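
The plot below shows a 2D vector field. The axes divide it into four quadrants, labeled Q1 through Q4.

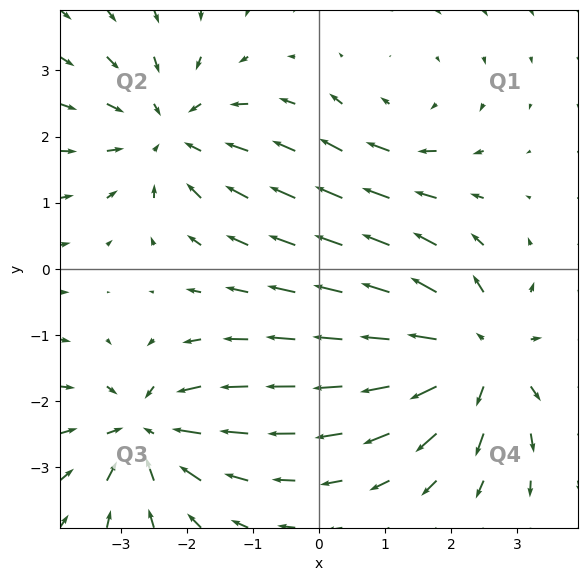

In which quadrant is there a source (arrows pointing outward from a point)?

Q4

The source sits at approximately (2.4, -1.3), which lies in quadrant Q4. The divergence there is about +5, positive as expected for a source.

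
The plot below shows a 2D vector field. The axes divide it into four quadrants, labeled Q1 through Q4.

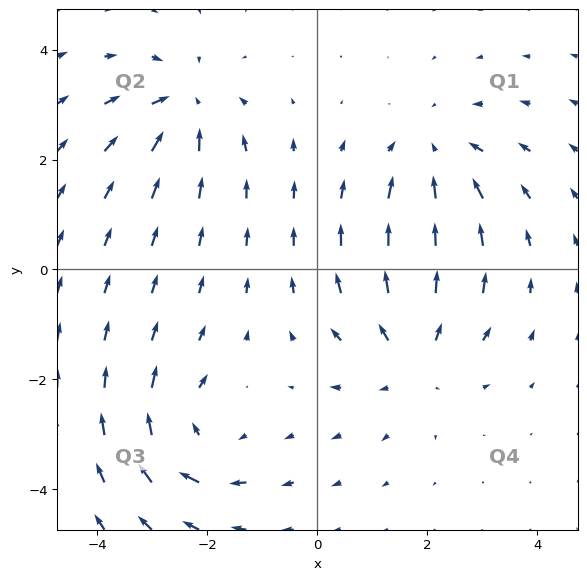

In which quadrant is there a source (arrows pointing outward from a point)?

Q4

The source sits at approximately (1.7, -1.6), which lies in quadrant Q4. The divergence there is about +4, positive as expected for a source.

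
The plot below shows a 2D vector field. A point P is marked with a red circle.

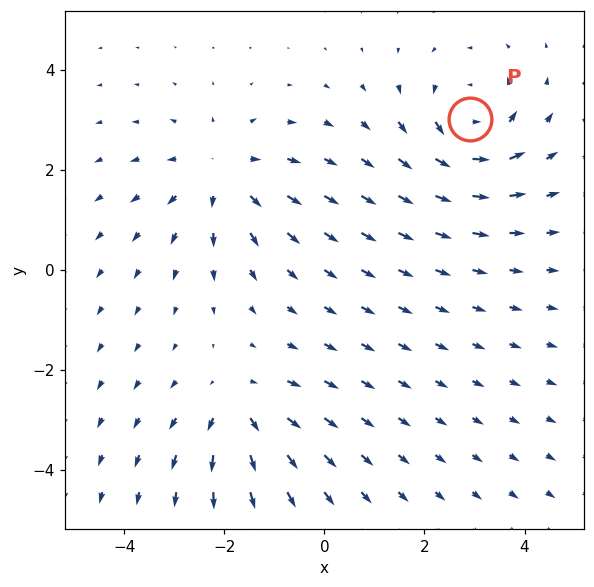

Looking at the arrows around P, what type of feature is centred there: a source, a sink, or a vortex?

vortex

At P (2.9, 3.0) the arrows circulate counterclockwise. Divergence ≈0, curl about +4 — near-zero divergence with nonzero curl is a vortex.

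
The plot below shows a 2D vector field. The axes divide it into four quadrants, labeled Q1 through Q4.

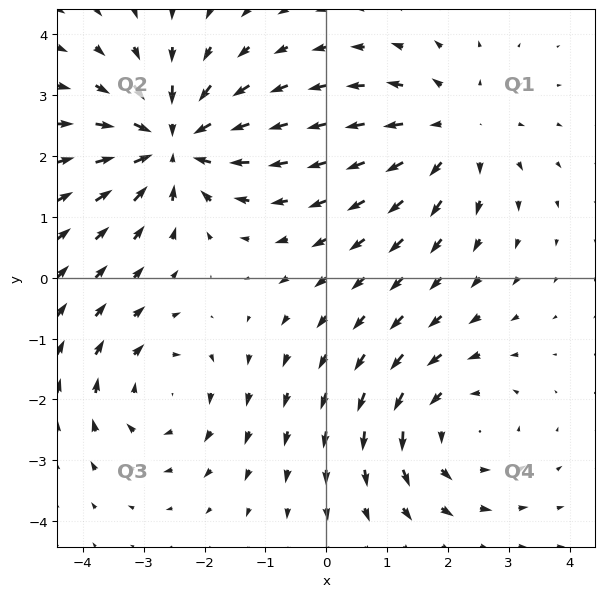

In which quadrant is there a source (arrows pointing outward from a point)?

The source sits at approximately (2.1, 2.4), which lies in quadrant Q1. The divergence there is about +3, positive as expected for a source.

Q1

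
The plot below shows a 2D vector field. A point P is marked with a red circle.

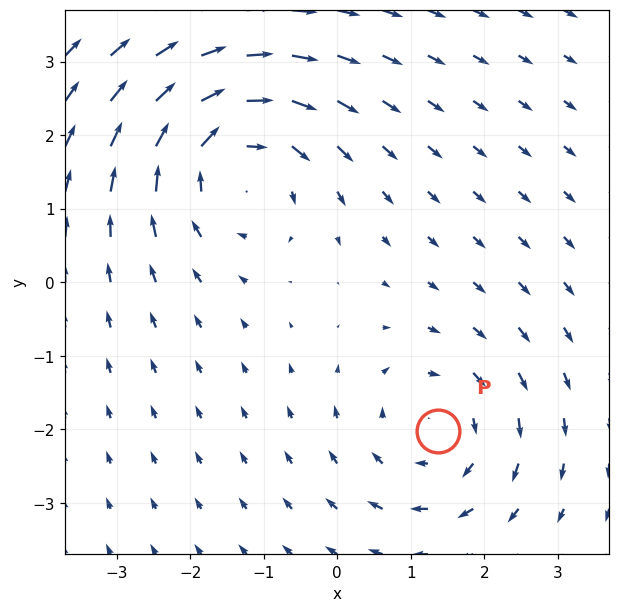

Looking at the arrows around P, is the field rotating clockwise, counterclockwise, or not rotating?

Near P at (1.4, -2.0) the arrows circulate clockwise. The curl (z-component) there is about -3; negative curl means clockwise rotation.

clockwise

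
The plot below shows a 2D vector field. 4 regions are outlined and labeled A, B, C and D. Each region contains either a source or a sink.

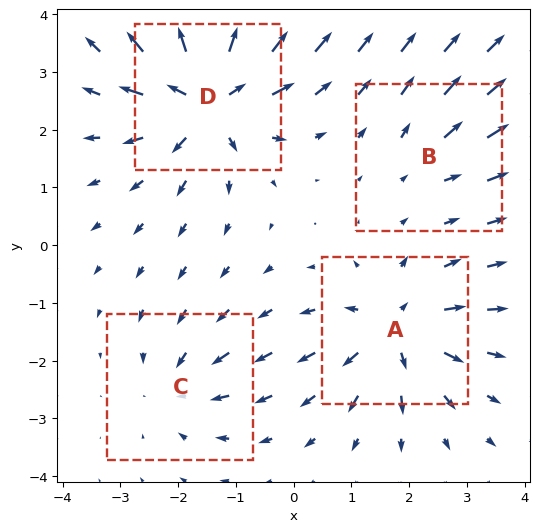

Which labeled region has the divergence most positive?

D

Divergence at each region's feature centre — A: about +6, B: about +3, C: about -4, D: about +9. Region D is most positive.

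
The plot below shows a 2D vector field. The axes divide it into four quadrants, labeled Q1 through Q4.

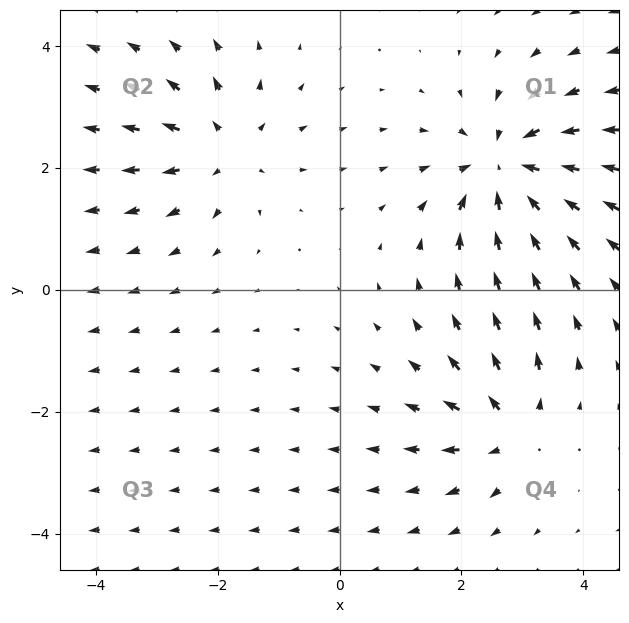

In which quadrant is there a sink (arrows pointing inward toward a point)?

The sink sits at approximately (2.7, 2.0), which lies in quadrant Q1. The divergence there is about -5, negative as expected for a sink.

Q1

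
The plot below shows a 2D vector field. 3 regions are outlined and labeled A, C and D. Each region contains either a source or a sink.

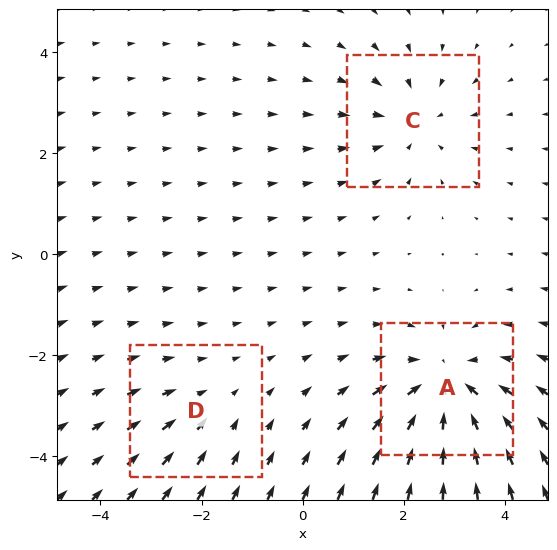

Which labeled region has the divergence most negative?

Divergence at each region's feature centre — A: about -5, C: about -3, D: about -2. Region A is most negative.

A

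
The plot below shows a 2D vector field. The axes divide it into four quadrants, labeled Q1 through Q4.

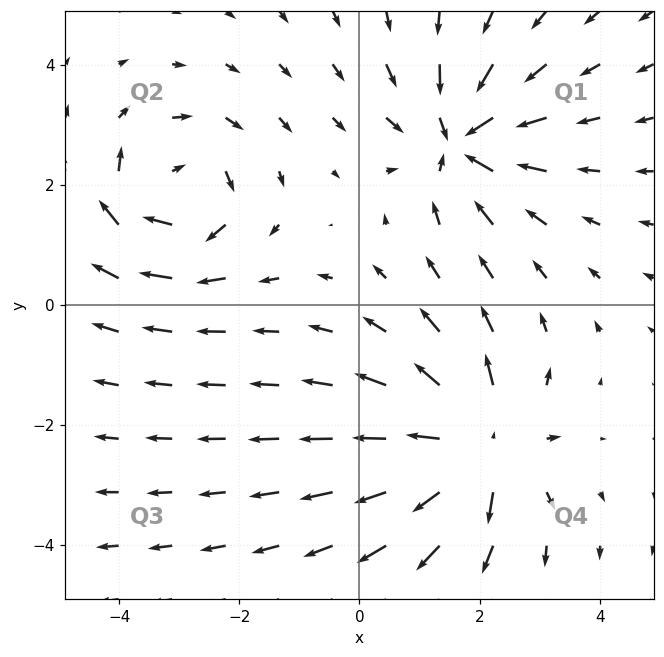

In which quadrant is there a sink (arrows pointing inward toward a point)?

The sink sits at approximately (1.7, 2.7), which lies in quadrant Q1. The divergence there is about -4, negative as expected for a sink.

Q1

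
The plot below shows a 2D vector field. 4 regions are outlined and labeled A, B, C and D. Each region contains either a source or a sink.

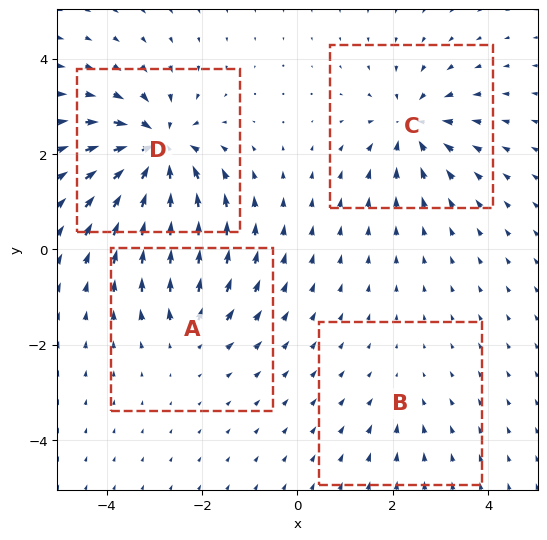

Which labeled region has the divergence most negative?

Divergence at each region's feature centre — A: about +4, B: about -2, C: about -6, D: about -9. Region D is most negative.

D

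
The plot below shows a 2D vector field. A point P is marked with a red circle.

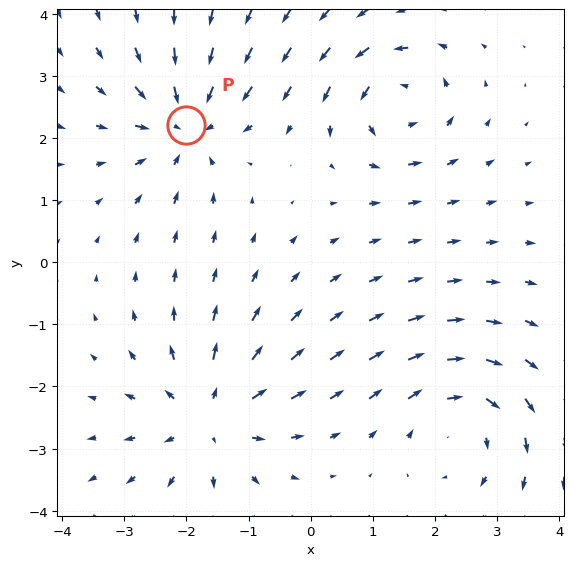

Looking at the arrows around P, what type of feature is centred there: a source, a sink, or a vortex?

At P (-2.0, 2.2) the arrows converge inward. Divergence about -4, curl ≈0 — negative divergence with near-zero curl is a sink.

sink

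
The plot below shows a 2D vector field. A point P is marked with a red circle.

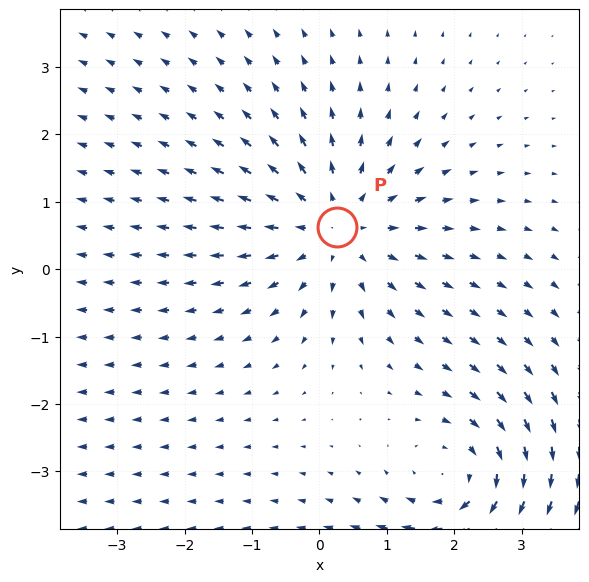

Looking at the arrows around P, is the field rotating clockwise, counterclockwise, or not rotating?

not rotating

Near P at (0.3, 0.6) the arrows show no circulation. The curl there is ≈0.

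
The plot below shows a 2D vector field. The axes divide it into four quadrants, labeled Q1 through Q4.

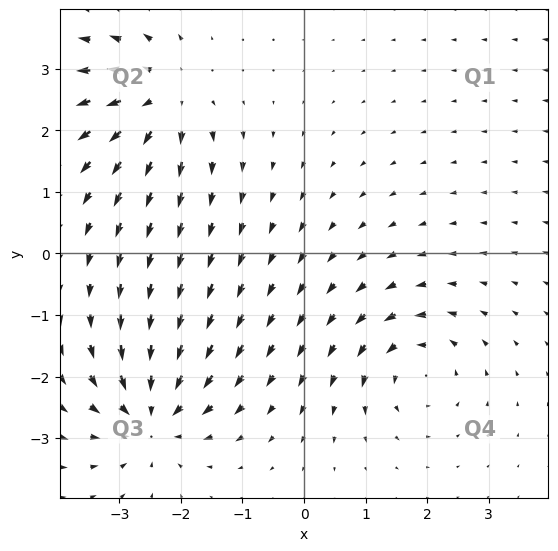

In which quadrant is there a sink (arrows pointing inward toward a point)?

The sink sits at approximately (-2.5, -2.6), which lies in quadrant Q3. The divergence there is about -6, negative as expected for a sink.

Q3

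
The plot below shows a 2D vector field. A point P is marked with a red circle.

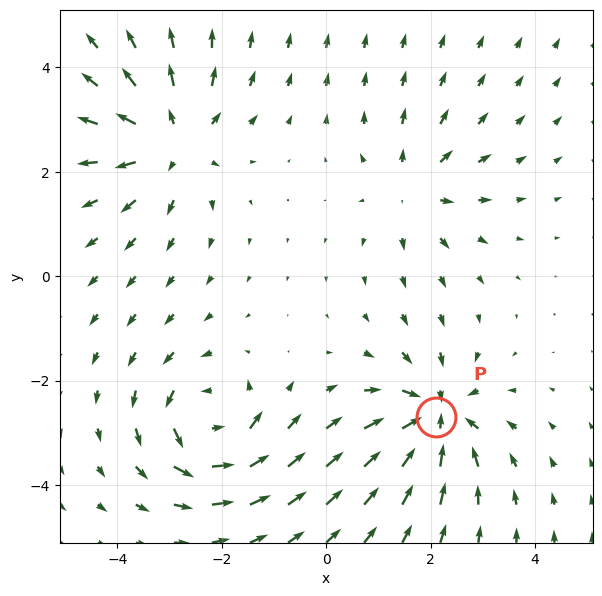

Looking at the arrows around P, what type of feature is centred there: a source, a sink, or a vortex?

At P (2.1, -2.7) the arrows converge inward. Divergence about -6, curl ≈0 — negative divergence with near-zero curl is a sink.

sink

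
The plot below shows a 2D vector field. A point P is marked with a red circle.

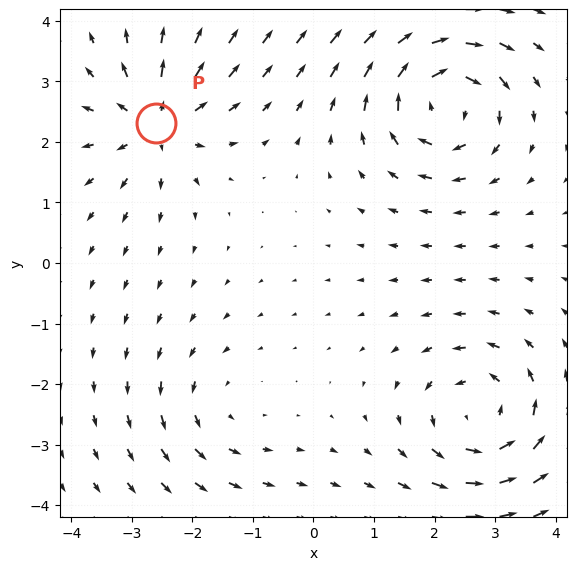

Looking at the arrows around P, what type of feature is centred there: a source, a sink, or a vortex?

At P (-2.6, 2.3) the arrows spread outward. Divergence about +5, curl ≈0 — positive divergence with near-zero curl is a source.

source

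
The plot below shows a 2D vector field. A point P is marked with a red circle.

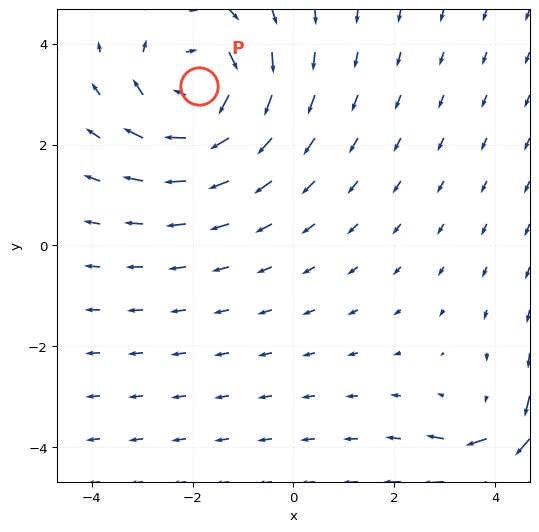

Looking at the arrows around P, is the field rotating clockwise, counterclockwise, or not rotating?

clockwise

Near P at (-1.9, 3.2) the arrows circulate clockwise. The curl (z-component) there is about -4; negative curl means clockwise rotation.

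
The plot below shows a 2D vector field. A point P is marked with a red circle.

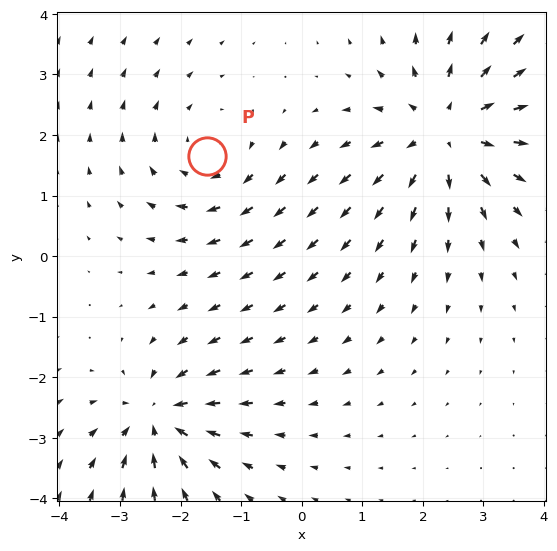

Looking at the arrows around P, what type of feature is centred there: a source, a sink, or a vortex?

vortex

At P (-1.6, 1.7) the arrows circulate clockwise. Divergence ≈0, curl about -2 — near-zero divergence with nonzero curl is a vortex.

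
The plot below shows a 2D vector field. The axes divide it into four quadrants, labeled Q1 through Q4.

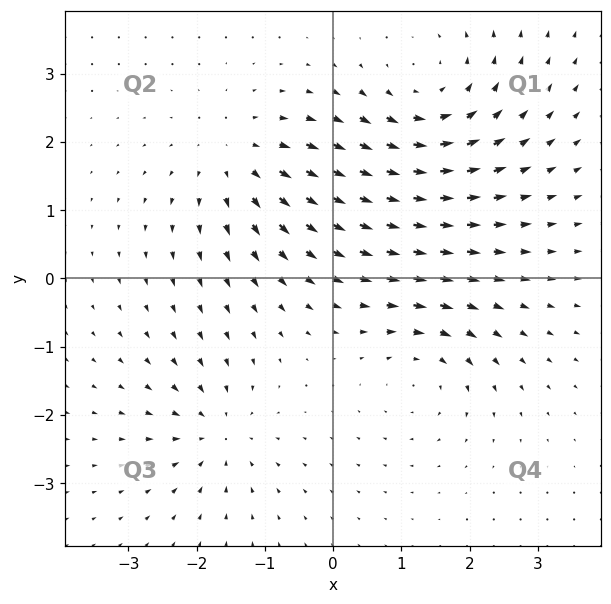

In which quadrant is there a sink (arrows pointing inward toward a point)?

Q3

The sink sits at approximately (-1.7, -2.3), which lies in quadrant Q3. The divergence there is about -4, negative as expected for a sink.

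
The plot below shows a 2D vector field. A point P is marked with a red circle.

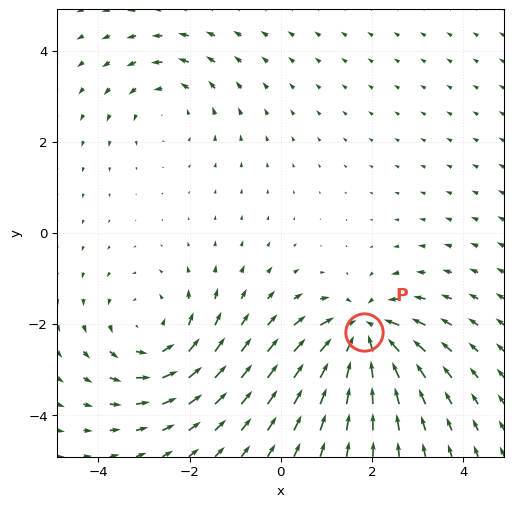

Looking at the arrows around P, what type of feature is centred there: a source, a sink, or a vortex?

At P (1.8, -2.2) the arrows converge inward. Divergence about -6, curl ≈0 — negative divergence with near-zero curl is a sink.

sink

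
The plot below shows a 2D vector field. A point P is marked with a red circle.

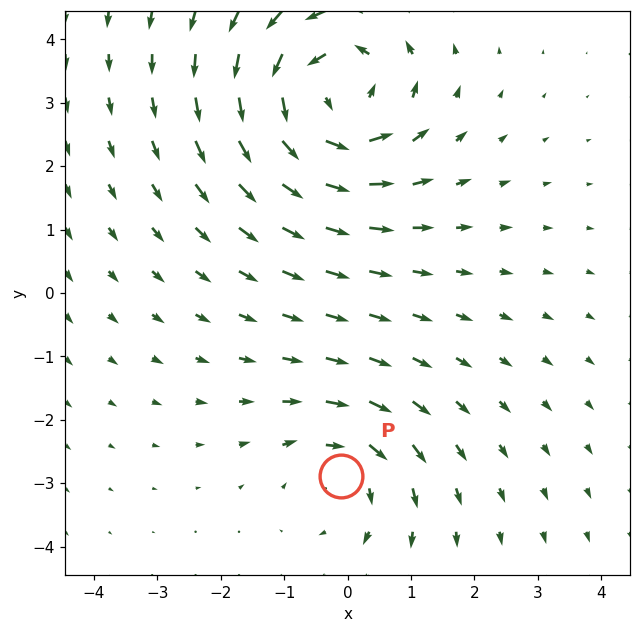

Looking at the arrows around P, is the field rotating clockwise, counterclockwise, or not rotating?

Near P at (-0.1, -2.9) the arrows circulate clockwise. The curl (z-component) there is about -3; negative curl means clockwise rotation.

clockwise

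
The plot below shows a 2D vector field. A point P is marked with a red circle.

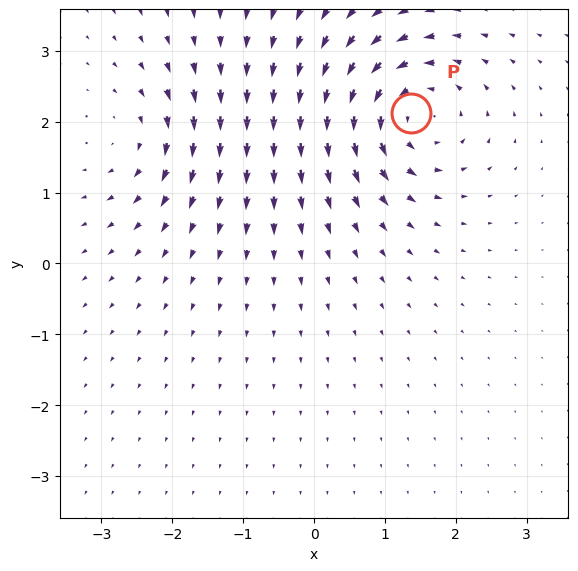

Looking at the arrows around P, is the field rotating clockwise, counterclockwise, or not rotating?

Near P at (1.4, 2.1) the arrows circulate counterclockwise. The curl (z-component) there is about +6; positive curl means counterclockwise rotation.

counterclockwise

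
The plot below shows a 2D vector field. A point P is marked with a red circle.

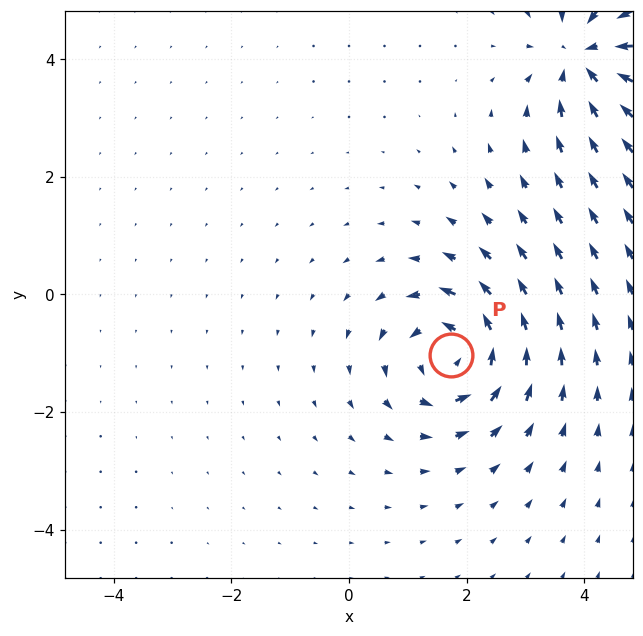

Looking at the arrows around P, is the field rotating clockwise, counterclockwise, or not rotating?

Near P at (1.7, -1.0) the arrows circulate counterclockwise. The curl (z-component) there is about +6; positive curl means counterclockwise rotation.

counterclockwise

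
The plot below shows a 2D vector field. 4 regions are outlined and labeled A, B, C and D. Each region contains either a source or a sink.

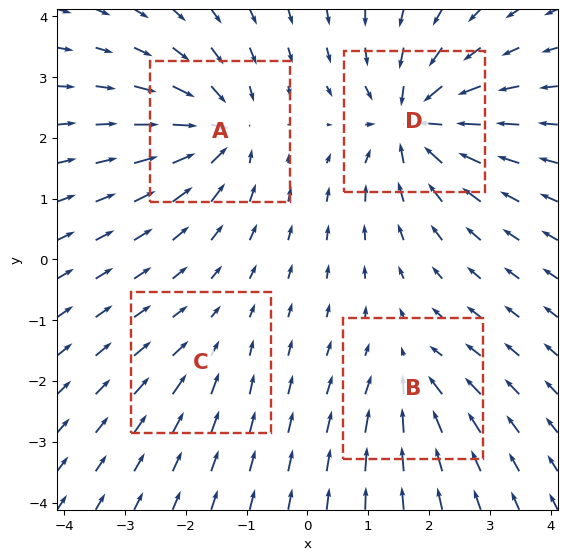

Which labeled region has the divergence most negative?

Divergence at each region's feature centre — A: about -7, B: about -4, C: about -2, D: about -8. Region D is most negative.

D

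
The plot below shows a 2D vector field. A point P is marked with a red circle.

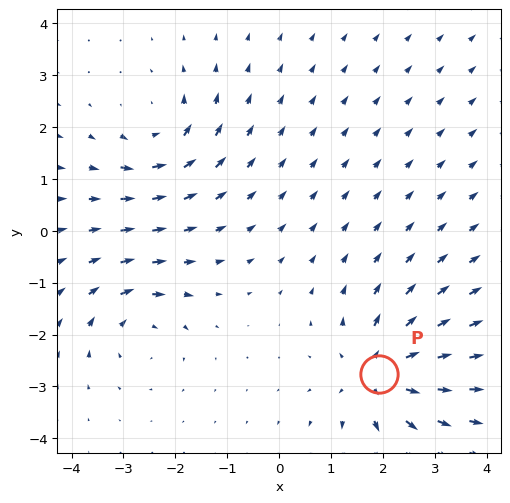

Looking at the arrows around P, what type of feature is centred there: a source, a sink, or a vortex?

source

At P (1.9, -2.8) the arrows spread outward. Divergence about +5, curl ≈0 — positive divergence with near-zero curl is a source.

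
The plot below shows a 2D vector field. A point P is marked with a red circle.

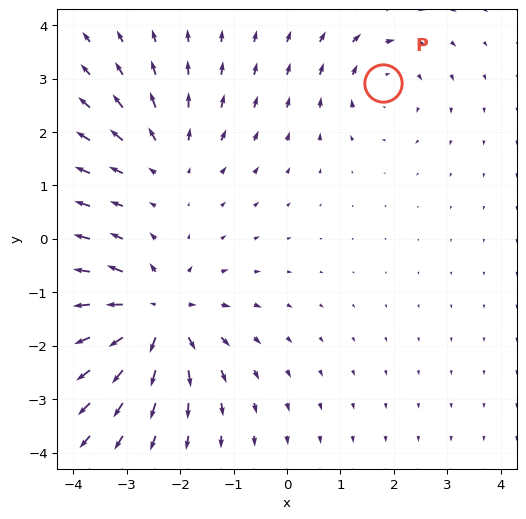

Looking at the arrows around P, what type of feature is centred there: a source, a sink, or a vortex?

vortex

At P (1.8, 2.9) the arrows circulate clockwise. Divergence ≈0, curl about -3 — near-zero divergence with nonzero curl is a vortex.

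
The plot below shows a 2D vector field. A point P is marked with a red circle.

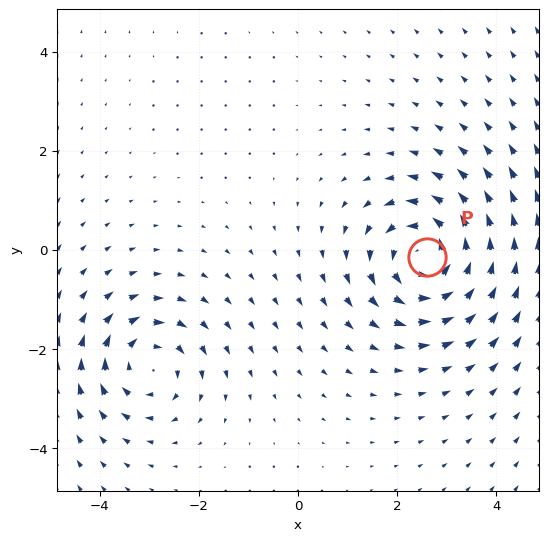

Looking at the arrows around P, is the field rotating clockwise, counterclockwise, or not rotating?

counterclockwise

Near P at (2.6, -0.2) the arrows circulate counterclockwise. The curl (z-component) there is about +5; positive curl means counterclockwise rotation.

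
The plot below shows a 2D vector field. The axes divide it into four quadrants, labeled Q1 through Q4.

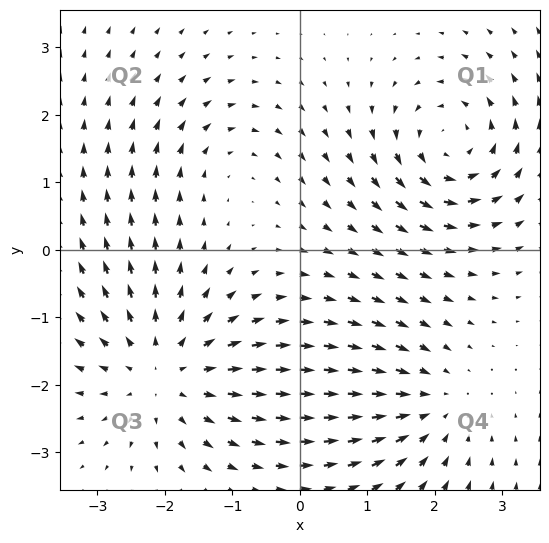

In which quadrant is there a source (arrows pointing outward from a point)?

Q3

The source sits at approximately (-2.0, -1.8), which lies in quadrant Q3. The divergence there is about +4, positive as expected for a source.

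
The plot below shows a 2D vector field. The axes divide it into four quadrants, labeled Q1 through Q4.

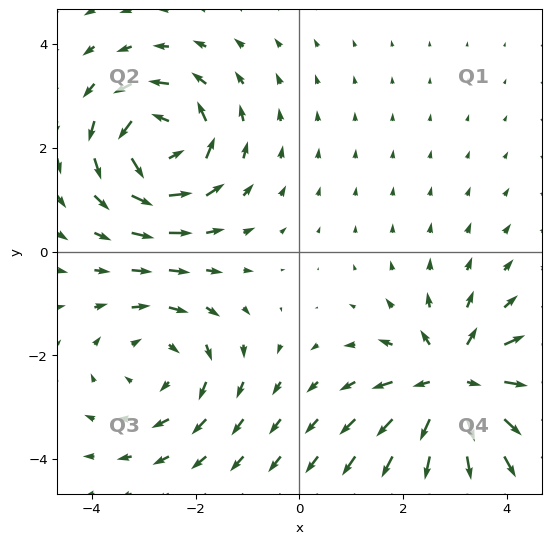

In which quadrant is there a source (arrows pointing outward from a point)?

Q4

The source sits at approximately (3.0, -2.6), which lies in quadrant Q4. The divergence there is about +5, positive as expected for a source.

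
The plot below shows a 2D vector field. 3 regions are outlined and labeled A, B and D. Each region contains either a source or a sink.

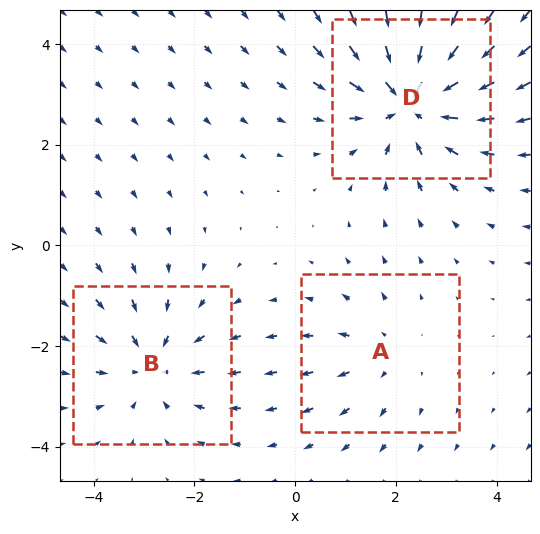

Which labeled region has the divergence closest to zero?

Divergence at each region's feature centre — A: about +2, B: about -3, D: about -4. Region A is closest to zero.

A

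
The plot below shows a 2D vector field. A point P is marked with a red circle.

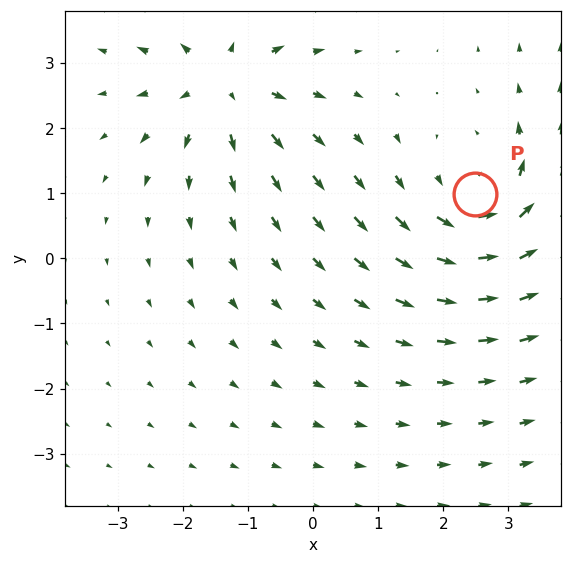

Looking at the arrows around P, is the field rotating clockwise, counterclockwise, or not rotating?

Near P at (2.5, 1.0) the arrows circulate counterclockwise. The curl (z-component) there is about +4; positive curl means counterclockwise rotation.

counterclockwise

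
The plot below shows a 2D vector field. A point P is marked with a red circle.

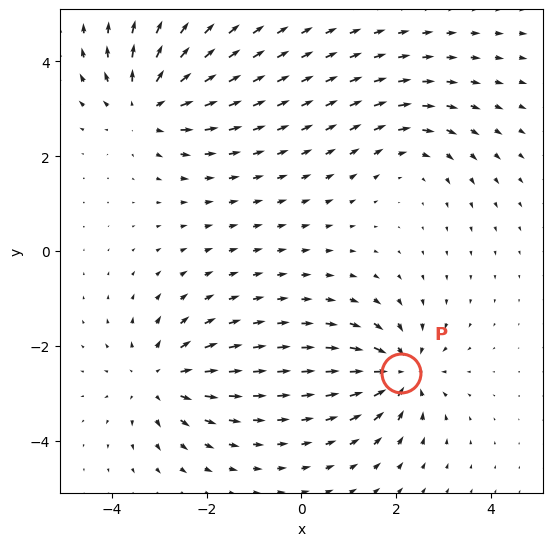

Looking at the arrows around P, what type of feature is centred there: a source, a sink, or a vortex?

sink

At P (2.1, -2.6) the arrows converge inward. Divergence about -7, curl ≈0 — negative divergence with near-zero curl is a sink.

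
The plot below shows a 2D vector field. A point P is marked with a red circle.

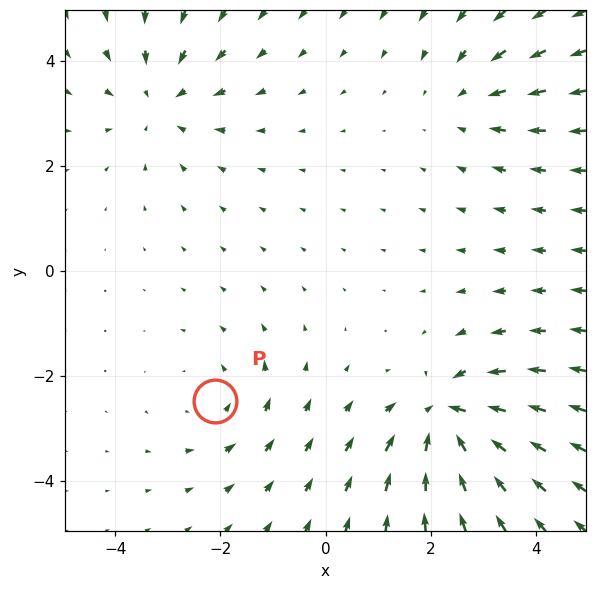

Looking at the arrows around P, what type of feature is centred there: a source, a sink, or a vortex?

vortex

At P (-2.1, -2.5) the arrows circulate counterclockwise. Divergence ≈0, curl about +3 — near-zero divergence with nonzero curl is a vortex.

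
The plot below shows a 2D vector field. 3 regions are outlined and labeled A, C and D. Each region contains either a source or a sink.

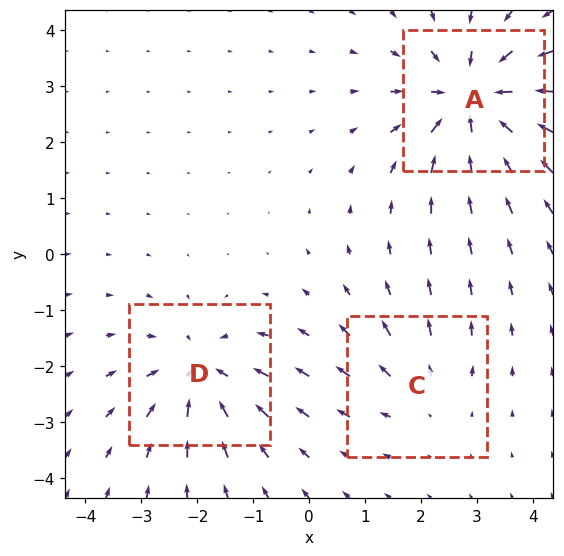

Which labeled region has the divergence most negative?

Divergence at each region's feature centre — A: about -5, C: about +2, D: about -4. Region A is most negative.

A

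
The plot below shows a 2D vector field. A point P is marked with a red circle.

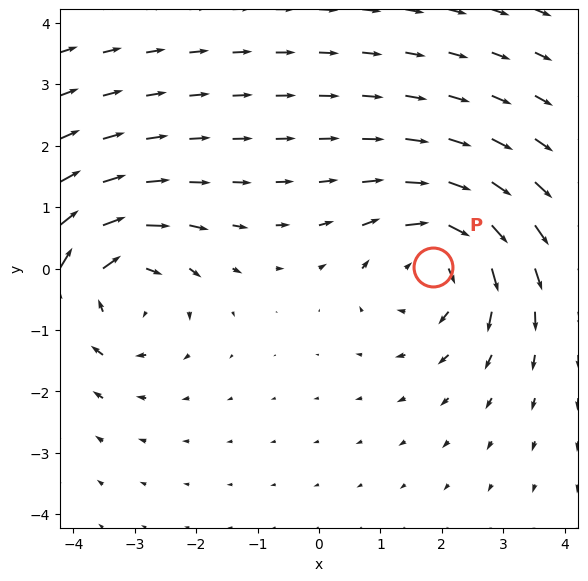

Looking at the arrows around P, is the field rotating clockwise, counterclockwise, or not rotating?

Near P at (1.9, 0.0) the arrows circulate clockwise. The curl (z-component) there is about -4; negative curl means clockwise rotation.

clockwise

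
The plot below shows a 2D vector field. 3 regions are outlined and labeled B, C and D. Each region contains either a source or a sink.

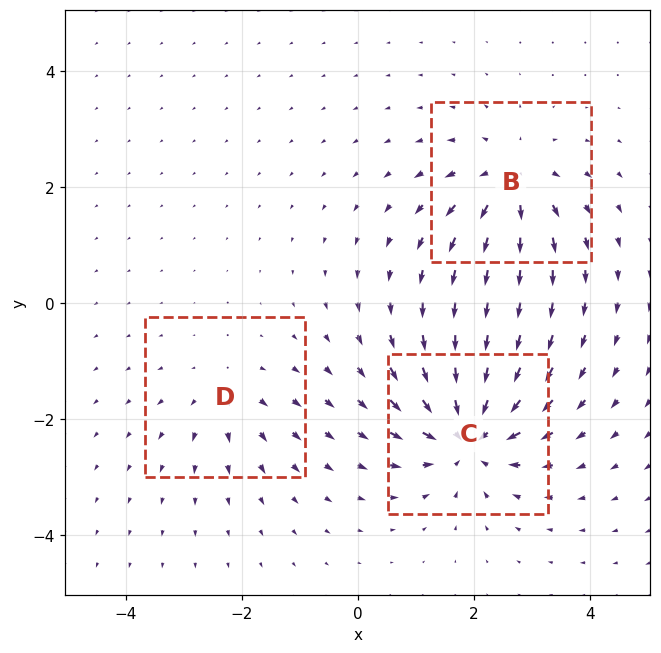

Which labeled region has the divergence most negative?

Divergence at each region's feature centre — B: about +4, C: about -6, D: about +2. Region C is most negative.

C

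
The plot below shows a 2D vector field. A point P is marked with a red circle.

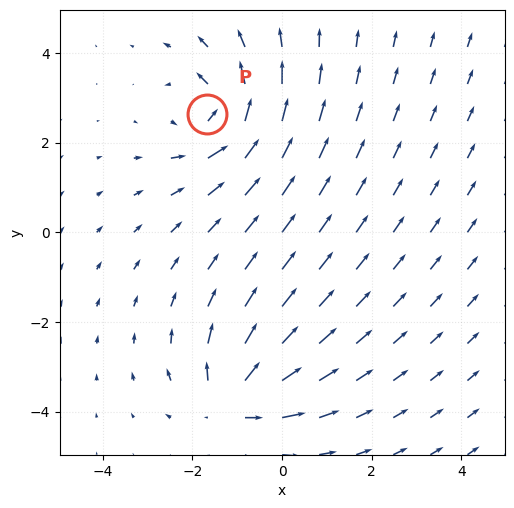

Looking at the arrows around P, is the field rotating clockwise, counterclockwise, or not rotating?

counterclockwise

Near P at (-1.7, 2.6) the arrows circulate counterclockwise. The curl (z-component) there is about +5; positive curl means counterclockwise rotation.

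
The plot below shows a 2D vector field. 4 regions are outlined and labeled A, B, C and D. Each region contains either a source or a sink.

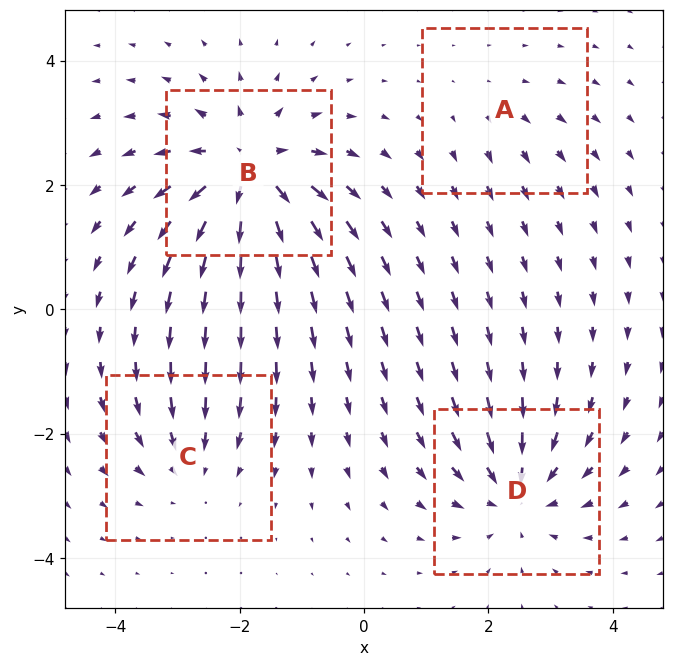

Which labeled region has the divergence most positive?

Divergence at each region's feature centre — A: about +2, B: about +8, C: about -4, D: about -6. Region B is most positive.

B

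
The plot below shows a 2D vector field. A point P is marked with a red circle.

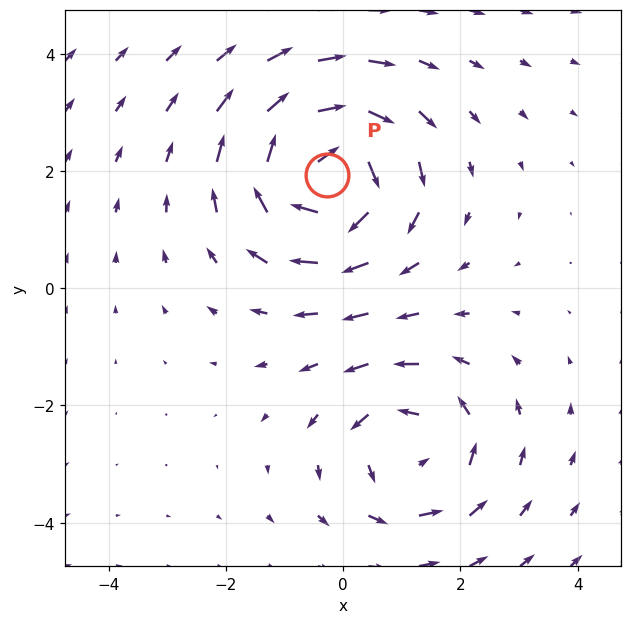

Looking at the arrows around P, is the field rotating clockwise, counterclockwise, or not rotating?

Near P at (-0.3, 1.9) the arrows circulate clockwise. The curl (z-component) there is about -6; negative curl means clockwise rotation.

clockwise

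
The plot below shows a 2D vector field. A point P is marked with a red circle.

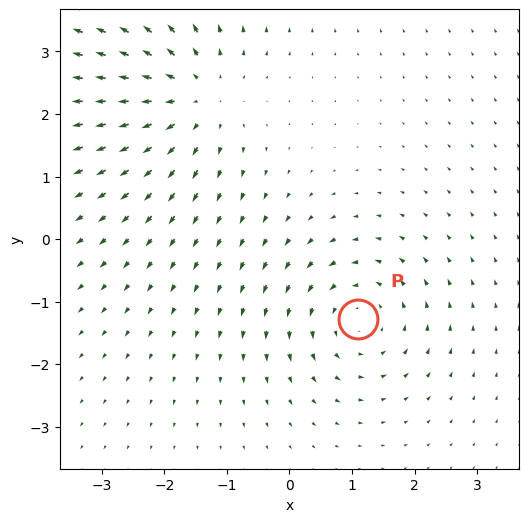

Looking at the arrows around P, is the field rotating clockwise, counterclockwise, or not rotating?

counterclockwise

Near P at (1.1, -1.3) the arrows circulate counterclockwise. The curl (z-component) there is about +3; positive curl means counterclockwise rotation.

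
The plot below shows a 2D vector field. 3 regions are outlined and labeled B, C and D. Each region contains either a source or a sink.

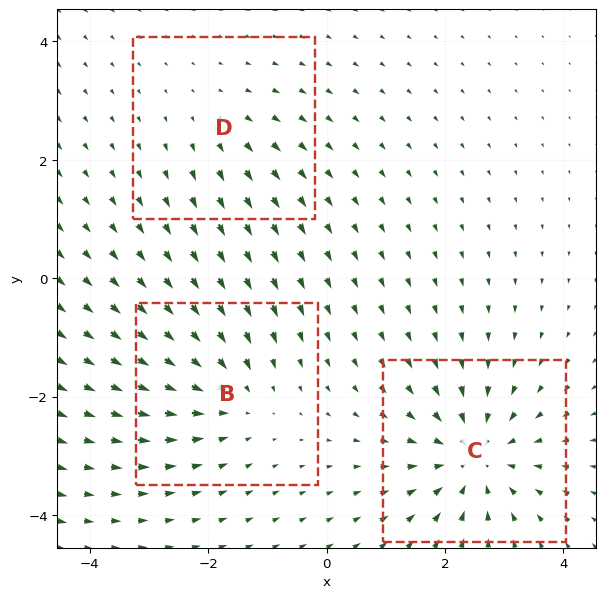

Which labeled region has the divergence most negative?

C

Divergence at each region's feature centre — B: about -3, C: about -5, D: about +2. Region C is most negative.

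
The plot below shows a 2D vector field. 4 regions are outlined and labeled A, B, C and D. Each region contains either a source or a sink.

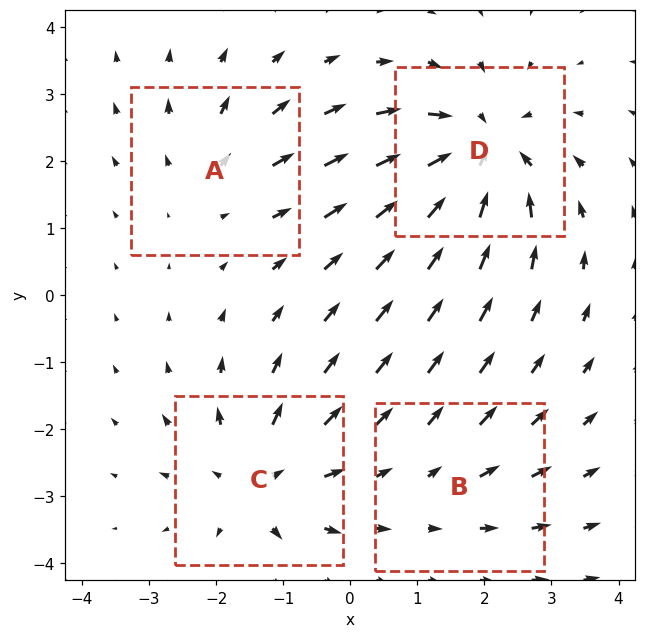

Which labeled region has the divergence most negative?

D

Divergence at each region's feature centre — A: about +3, B: about +2, C: about +5, D: about -7. Region D is most negative.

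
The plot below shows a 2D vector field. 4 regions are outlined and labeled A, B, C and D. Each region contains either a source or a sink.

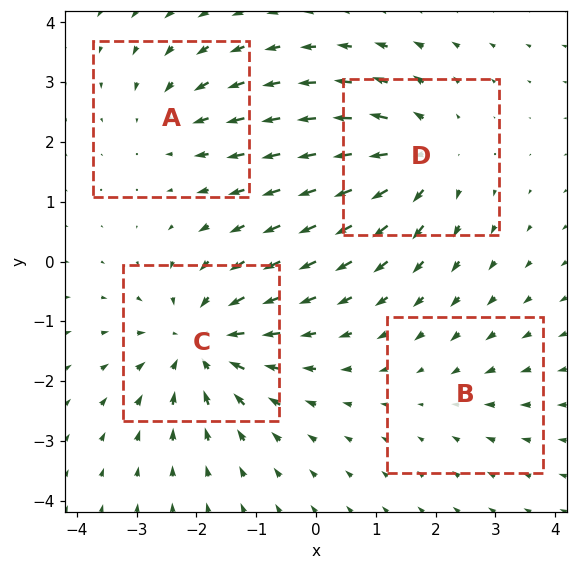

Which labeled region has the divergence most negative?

Divergence at each region's feature centre — A: about -3, B: about -2, C: about -6, D: about +5. Region C is most negative.

C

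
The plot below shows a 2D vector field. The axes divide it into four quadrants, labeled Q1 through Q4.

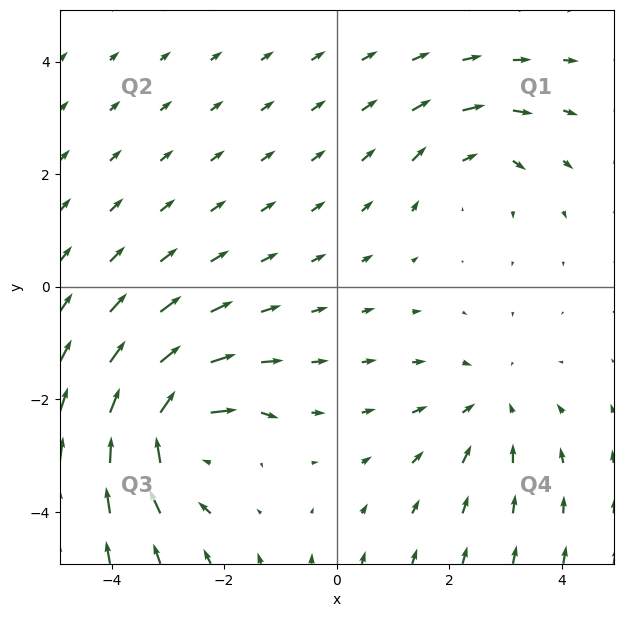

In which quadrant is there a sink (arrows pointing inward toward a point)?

Q4

The sink sits at approximately (2.7, -2.1), which lies in quadrant Q4. The divergence there is about -2, negative as expected for a sink.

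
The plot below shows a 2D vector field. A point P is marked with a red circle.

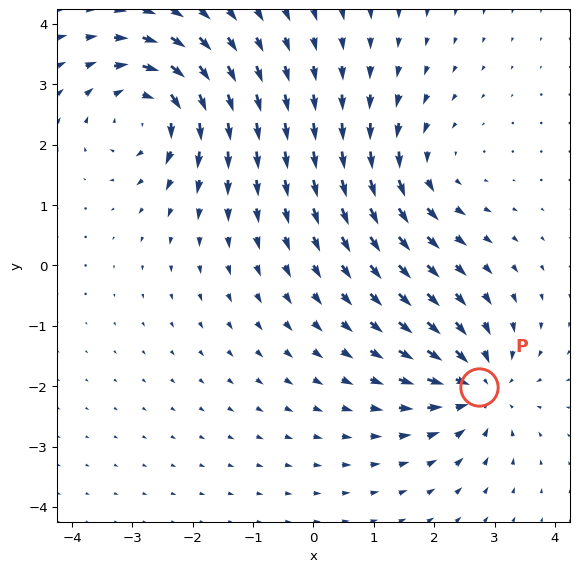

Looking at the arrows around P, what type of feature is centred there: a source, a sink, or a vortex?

sink

At P (2.7, -2.0) the arrows converge inward. Divergence about -5, curl ≈0 — negative divergence with near-zero curl is a sink.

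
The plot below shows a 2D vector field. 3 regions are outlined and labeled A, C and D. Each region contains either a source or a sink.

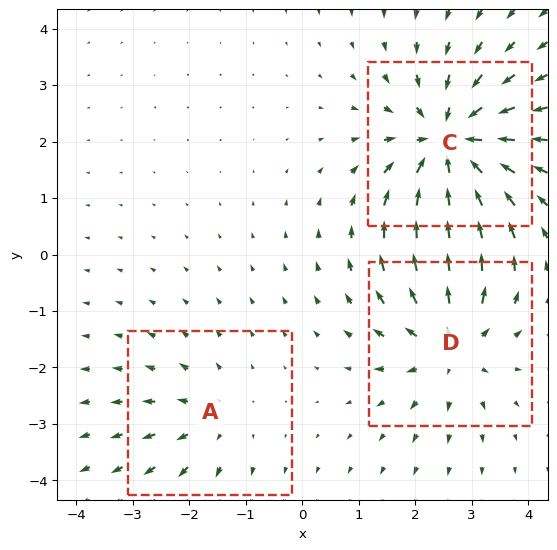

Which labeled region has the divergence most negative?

C

Divergence at each region's feature centre — A: about +2, C: about -5, D: about +4. Region C is most negative.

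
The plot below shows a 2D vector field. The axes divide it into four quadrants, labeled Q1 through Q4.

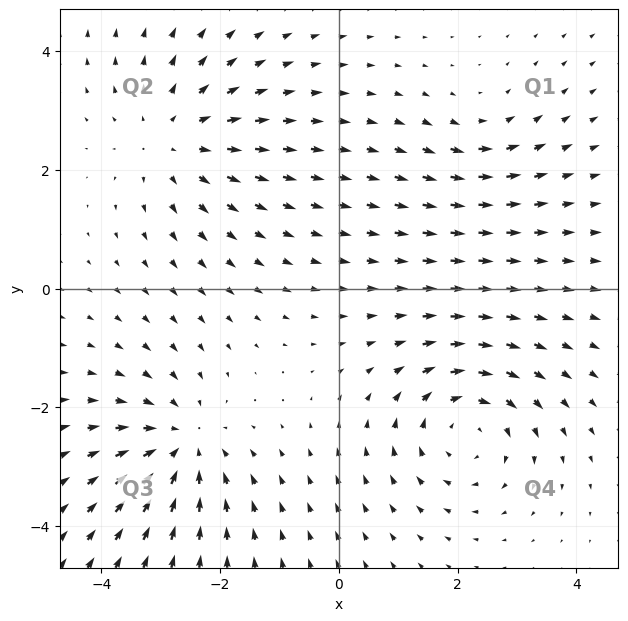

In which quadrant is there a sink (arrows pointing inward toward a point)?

The sink sits at approximately (-2.6, -2.6), which lies in quadrant Q3. The divergence there is about -5, negative as expected for a sink.

Q3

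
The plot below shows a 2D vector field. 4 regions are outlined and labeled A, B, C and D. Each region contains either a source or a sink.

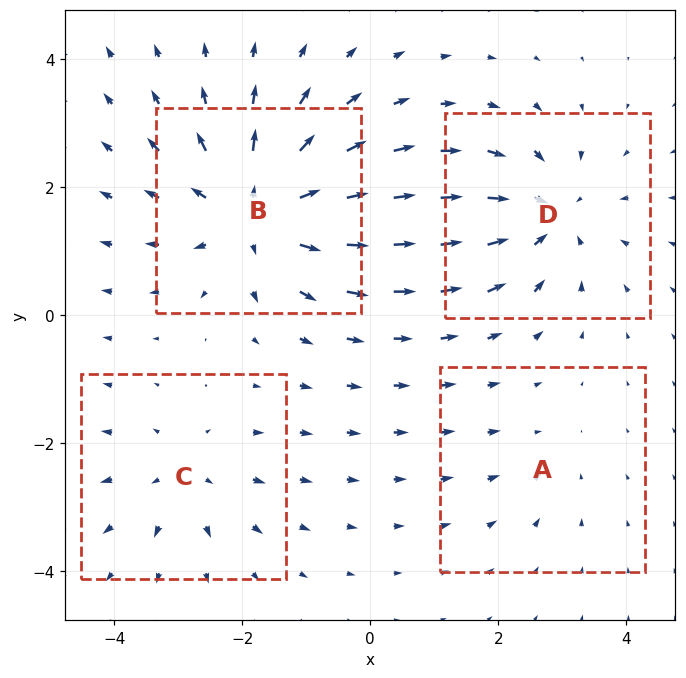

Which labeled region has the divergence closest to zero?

A

Divergence at each region's feature centre — A: about -2, B: about +6, C: about +3, D: about -5. Region A is closest to zero.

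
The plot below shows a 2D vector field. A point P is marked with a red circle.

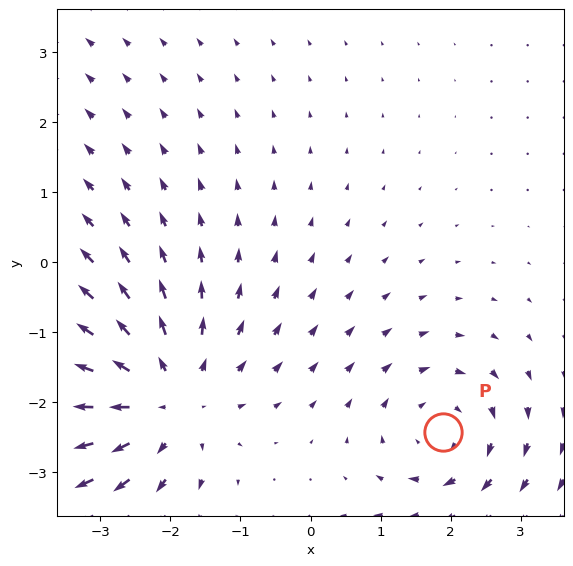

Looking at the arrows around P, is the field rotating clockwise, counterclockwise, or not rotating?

Near P at (1.9, -2.4) the arrows circulate clockwise. The curl (z-component) there is about -3; negative curl means clockwise rotation.

clockwise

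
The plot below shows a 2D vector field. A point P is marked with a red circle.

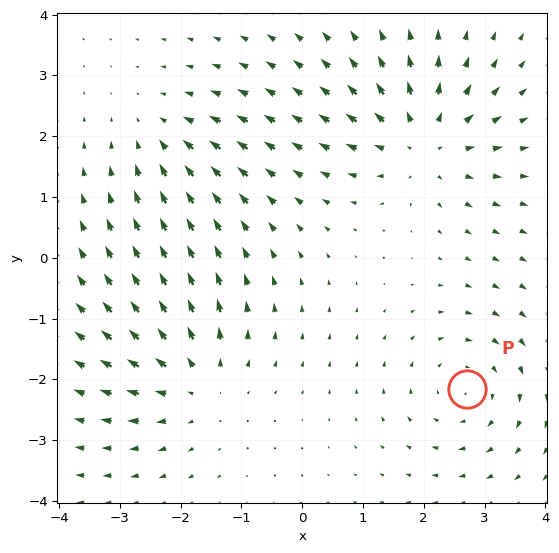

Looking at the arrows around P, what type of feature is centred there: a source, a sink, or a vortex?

At P (2.7, -2.2) the arrows circulate clockwise. Divergence ≈0, curl about -3 — near-zero divergence with nonzero curl is a vortex.

vortex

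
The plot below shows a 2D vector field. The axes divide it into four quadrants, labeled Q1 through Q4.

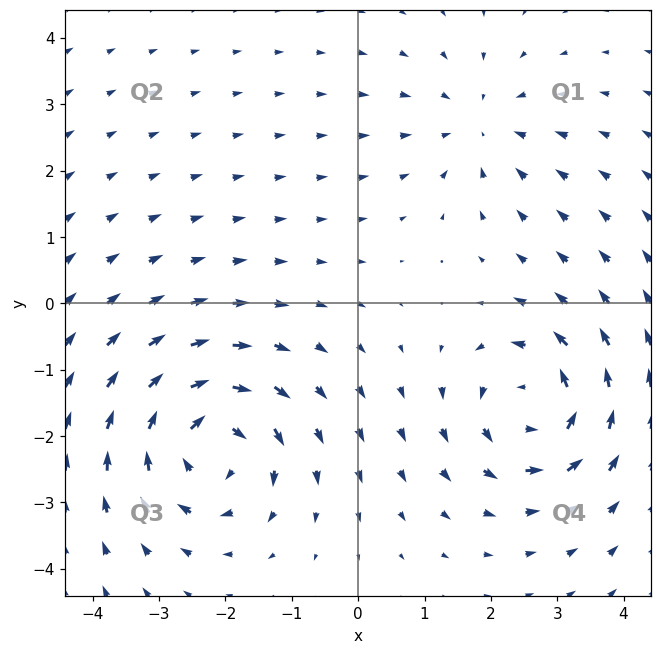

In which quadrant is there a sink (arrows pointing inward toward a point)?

Q1

The sink sits at approximately (1.8, 2.7), which lies in quadrant Q1. The divergence there is about -3, negative as expected for a sink.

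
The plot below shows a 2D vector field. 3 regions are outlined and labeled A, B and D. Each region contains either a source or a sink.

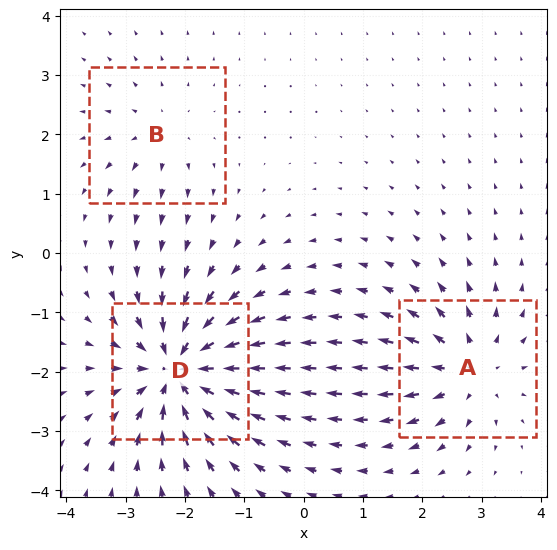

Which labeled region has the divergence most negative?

D

Divergence at each region's feature centre — A: about +4, B: about +2, D: about -6. Region D is most negative.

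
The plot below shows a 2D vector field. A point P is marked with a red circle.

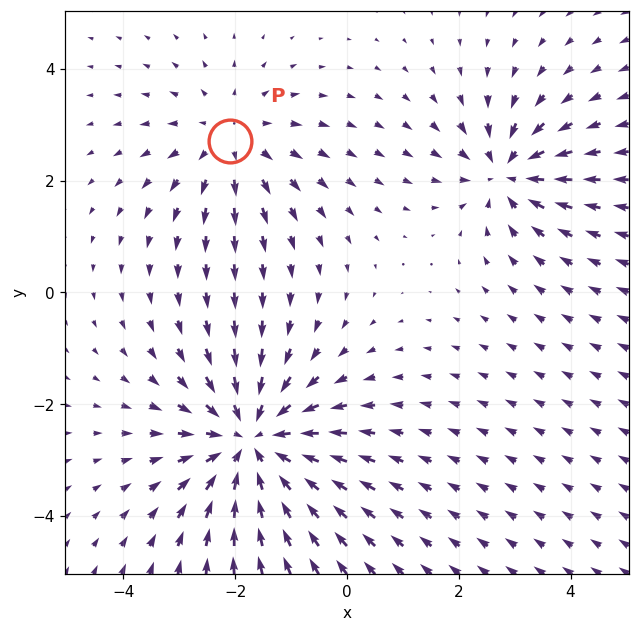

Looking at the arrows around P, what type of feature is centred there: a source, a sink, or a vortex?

source

At P (-2.1, 2.7) the arrows spread outward. Divergence about +3, curl ≈0 — positive divergence with near-zero curl is a source.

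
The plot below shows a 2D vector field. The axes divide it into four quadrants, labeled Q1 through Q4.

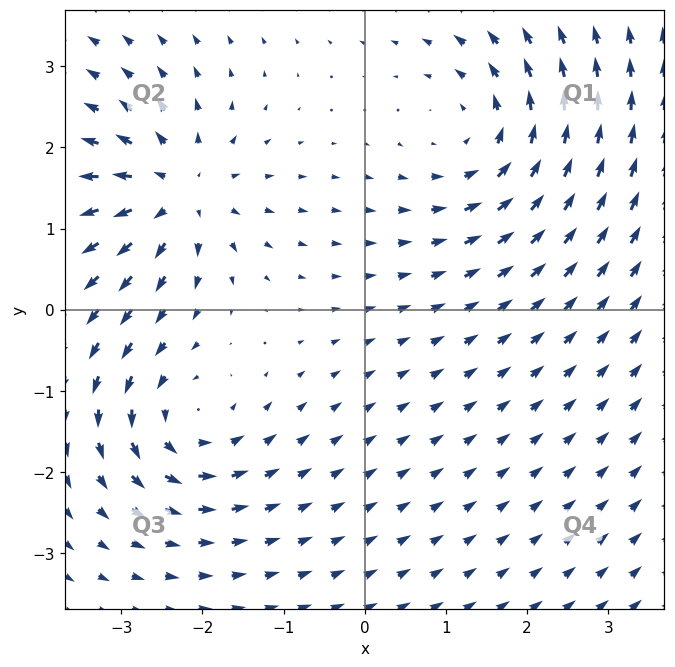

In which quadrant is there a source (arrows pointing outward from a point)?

Q2

The source sits at approximately (-2.3, 1.4), which lies in quadrant Q2. The divergence there is about +7, positive as expected for a source.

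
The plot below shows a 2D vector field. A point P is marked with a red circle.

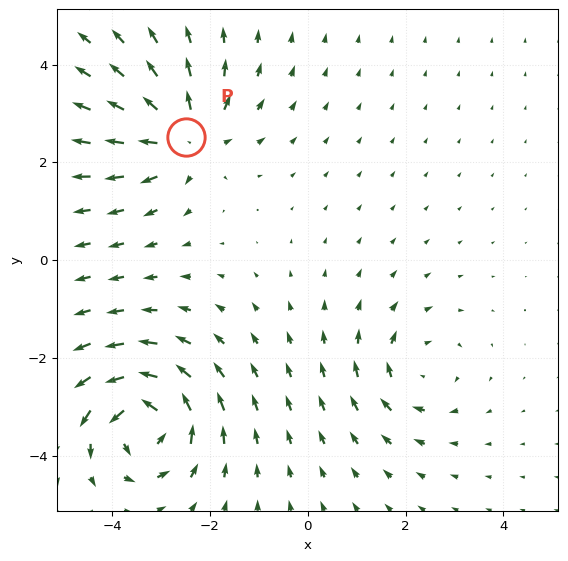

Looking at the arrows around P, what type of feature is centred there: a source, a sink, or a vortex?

At P (-2.5, 2.5) the arrows spread outward. Divergence about +4, curl ≈0 — positive divergence with near-zero curl is a source.

source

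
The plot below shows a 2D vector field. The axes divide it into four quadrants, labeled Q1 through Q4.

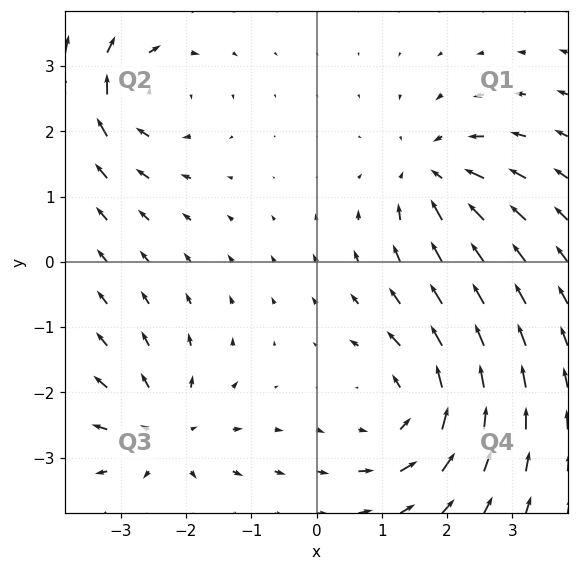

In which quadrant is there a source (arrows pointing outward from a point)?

The source sits at approximately (-2.3, -2.6), which lies in quadrant Q3. The divergence there is about +4, positive as expected for a source.

Q3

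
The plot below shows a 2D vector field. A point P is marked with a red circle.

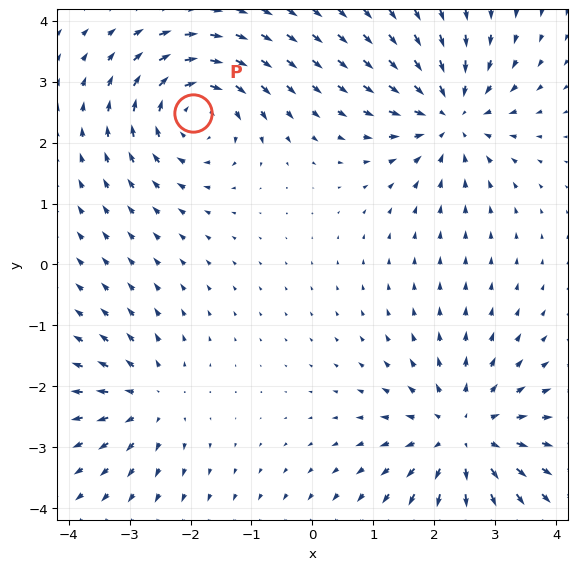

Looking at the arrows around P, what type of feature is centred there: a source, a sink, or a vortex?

At P (-2.0, 2.5) the arrows circulate clockwise. Divergence ≈0, curl about -5 — near-zero divergence with nonzero curl is a vortex.

vortex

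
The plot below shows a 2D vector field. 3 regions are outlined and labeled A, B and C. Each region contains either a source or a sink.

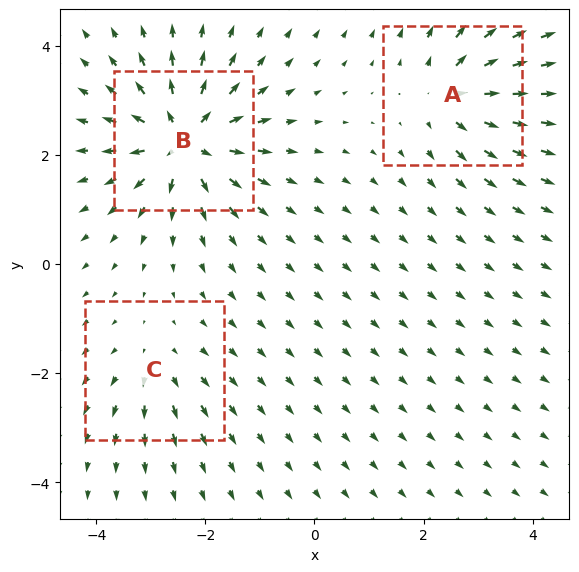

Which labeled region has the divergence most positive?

B

Divergence at each region's feature centre — A: about +4, B: about +7, C: about +3. Region B is most positive.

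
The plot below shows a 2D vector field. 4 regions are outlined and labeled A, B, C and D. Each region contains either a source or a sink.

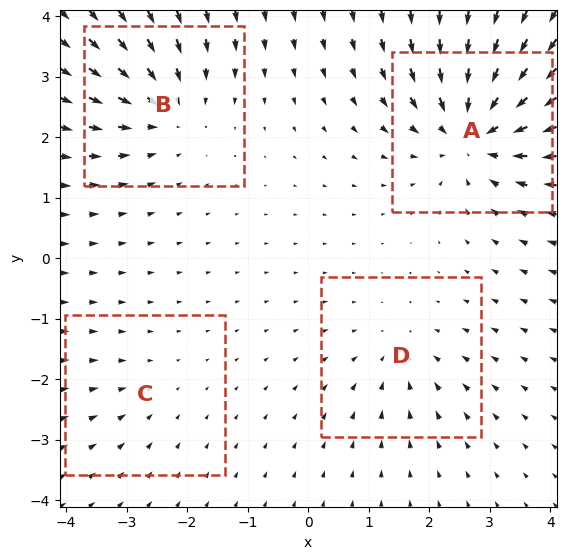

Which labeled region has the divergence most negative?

A

Divergence at each region's feature centre — A: about -7, B: about -5, C: about -2, D: about -3. Region A is most negative.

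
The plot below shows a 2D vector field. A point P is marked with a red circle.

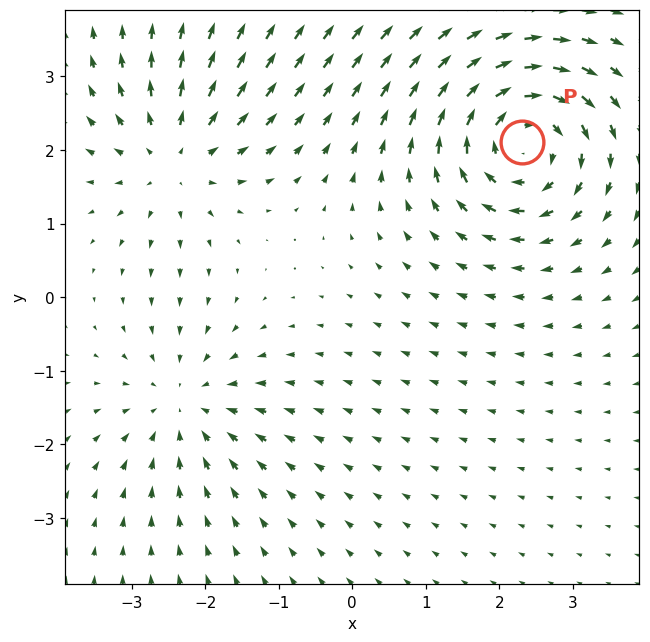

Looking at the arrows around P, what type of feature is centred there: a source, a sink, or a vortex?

At P (2.3, 2.1) the arrows circulate clockwise. Divergence ≈0, curl about -6 — near-zero divergence with nonzero curl is a vortex.

vortex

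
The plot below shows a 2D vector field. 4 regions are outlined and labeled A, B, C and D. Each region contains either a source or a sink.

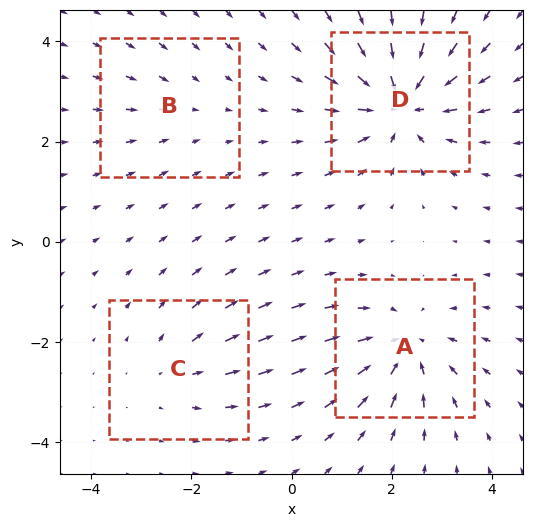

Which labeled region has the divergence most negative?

D

Divergence at each region's feature centre — A: about -5, B: about -2, C: about +3, D: about -7. Region D is most negative.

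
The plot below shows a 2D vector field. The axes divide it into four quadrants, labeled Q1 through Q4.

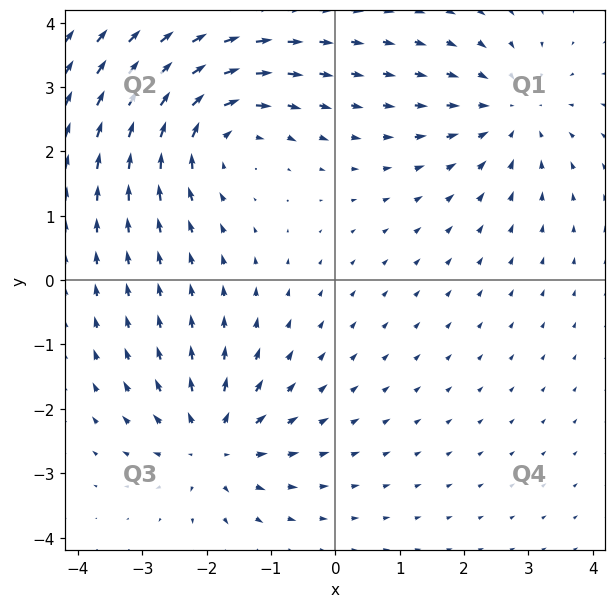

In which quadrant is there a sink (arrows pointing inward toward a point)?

Q1

The sink sits at approximately (2.7, 2.6), which lies in quadrant Q1. The divergence there is about -3, negative as expected for a sink.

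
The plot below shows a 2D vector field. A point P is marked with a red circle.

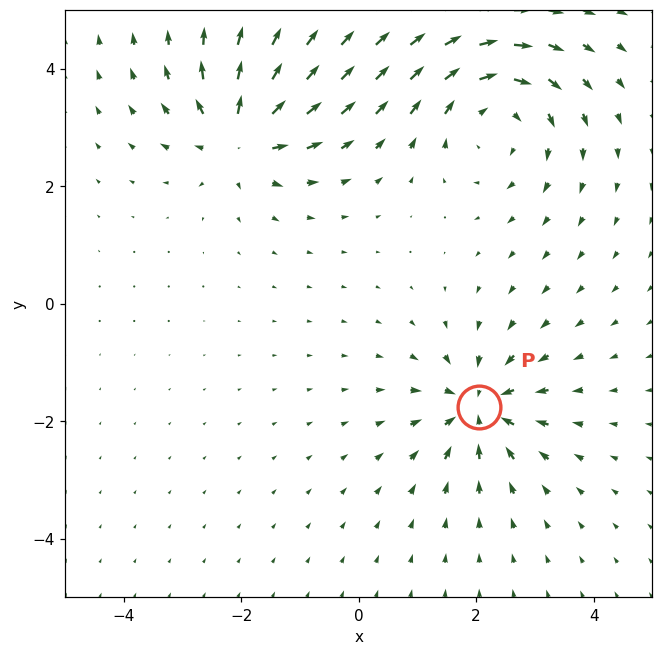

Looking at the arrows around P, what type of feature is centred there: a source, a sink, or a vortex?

At P (2.0, -1.8) the arrows converge inward. Divergence about -5, curl ≈0 — negative divergence with near-zero curl is a sink.

sink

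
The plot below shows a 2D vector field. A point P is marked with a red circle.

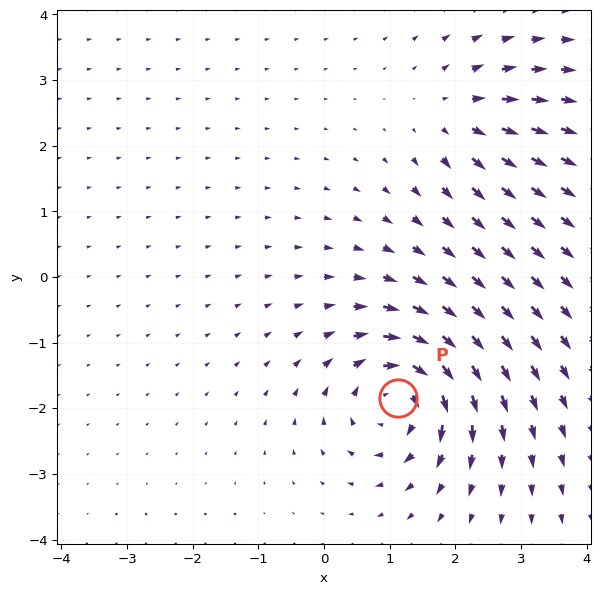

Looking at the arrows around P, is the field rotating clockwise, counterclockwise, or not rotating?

Near P at (1.1, -1.9) the arrows circulate clockwise. The curl (z-component) there is about -6; negative curl means clockwise rotation.

clockwise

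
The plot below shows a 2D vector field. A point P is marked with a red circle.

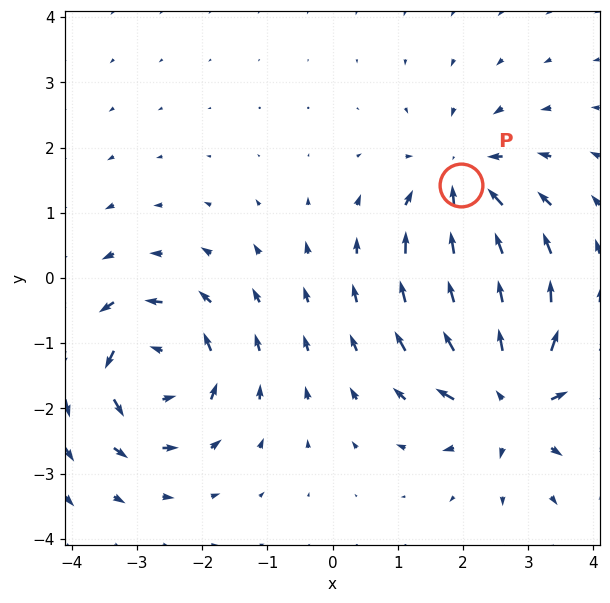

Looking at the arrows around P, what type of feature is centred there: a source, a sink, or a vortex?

At P (2.0, 1.4) the arrows converge inward. Divergence about -4, curl ≈0 — negative divergence with near-zero curl is a sink.

sink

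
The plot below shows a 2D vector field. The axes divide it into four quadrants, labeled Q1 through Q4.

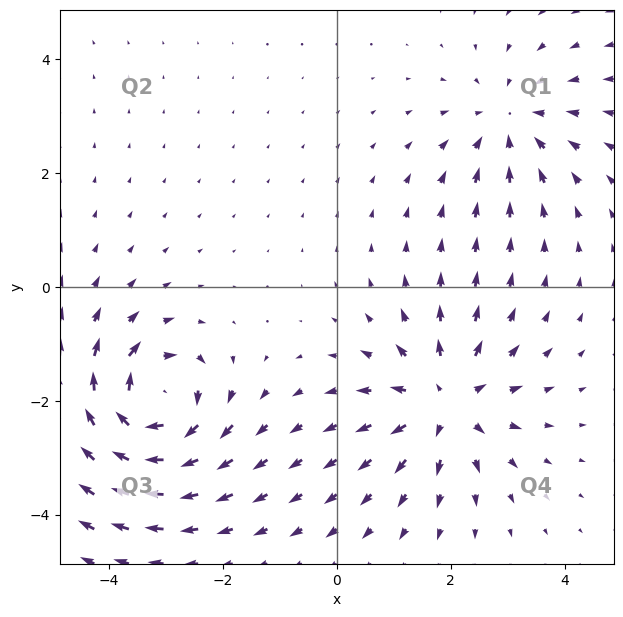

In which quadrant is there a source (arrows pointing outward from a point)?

The source sits at approximately (1.9, -2.0), which lies in quadrant Q4. The divergence there is about +4, positive as expected for a source.

Q4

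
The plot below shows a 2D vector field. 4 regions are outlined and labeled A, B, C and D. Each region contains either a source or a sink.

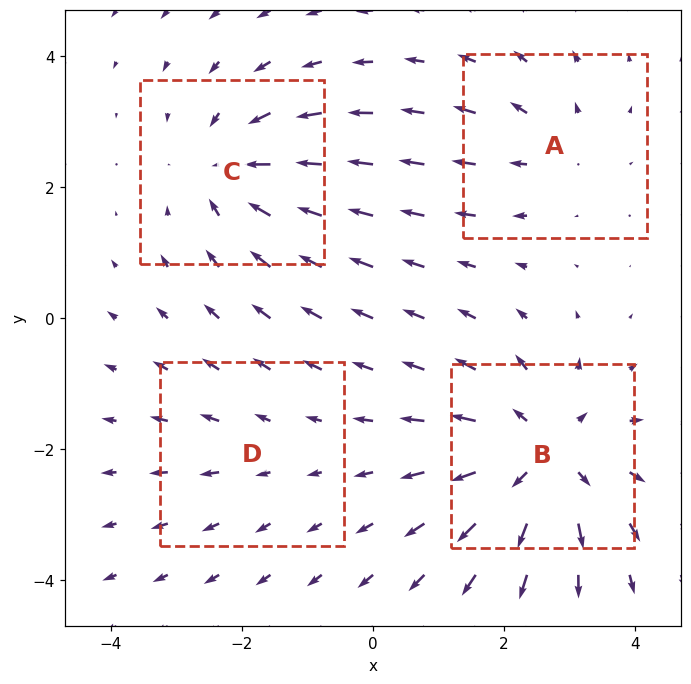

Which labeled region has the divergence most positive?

B

Divergence at each region's feature centre — A: about +3, B: about +6, C: about -5, D: about +2. Region B is most positive.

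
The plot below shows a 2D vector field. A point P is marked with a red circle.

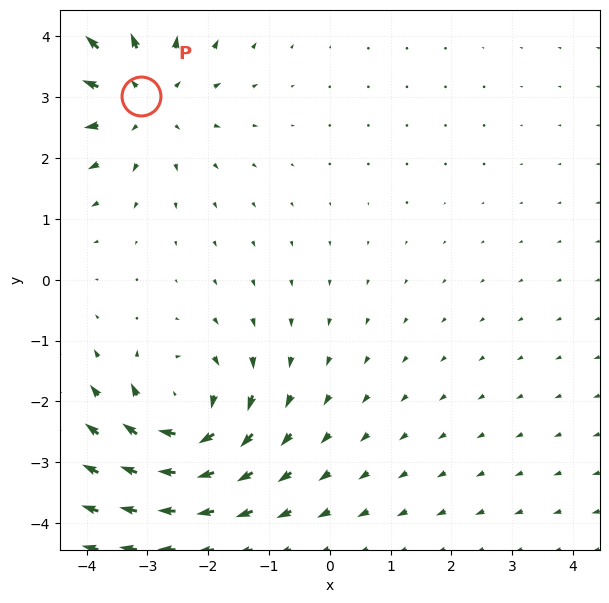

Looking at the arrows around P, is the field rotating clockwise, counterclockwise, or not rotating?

Near P at (-3.1, 3.0) the arrows show no circulation. The curl there is ≈0.

not rotating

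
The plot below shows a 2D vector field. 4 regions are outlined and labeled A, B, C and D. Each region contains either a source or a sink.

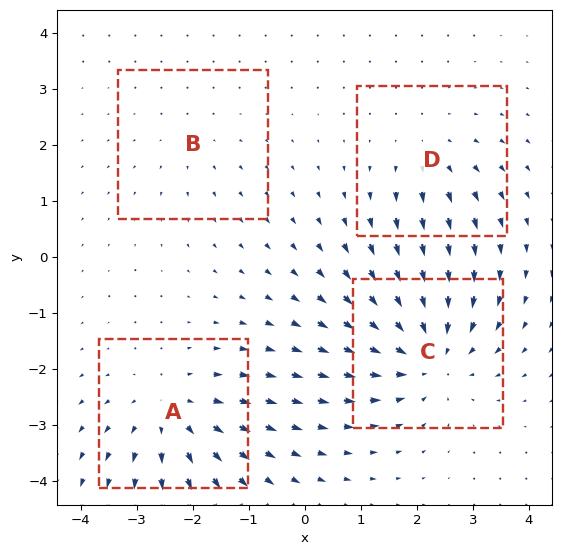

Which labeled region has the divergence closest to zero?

Divergence at each region's feature centre — A: about +4, B: about +2, C: about -6, D: about +3. Region B is closest to zero.

B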